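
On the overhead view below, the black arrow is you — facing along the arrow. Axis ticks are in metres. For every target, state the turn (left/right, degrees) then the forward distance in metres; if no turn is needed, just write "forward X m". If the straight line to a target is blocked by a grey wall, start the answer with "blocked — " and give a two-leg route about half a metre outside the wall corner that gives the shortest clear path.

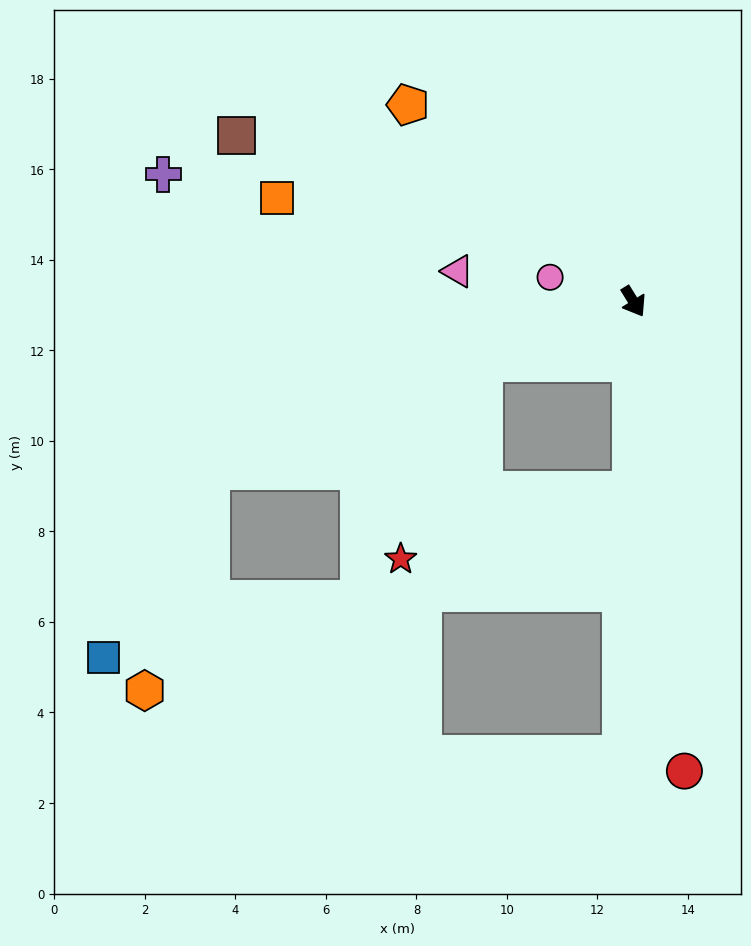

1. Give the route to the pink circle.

turn right 138°, forward 1.9 m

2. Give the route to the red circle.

turn right 25°, forward 10.4 m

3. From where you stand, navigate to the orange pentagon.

turn right 163°, forward 6.6 m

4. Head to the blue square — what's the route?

blocked — turn right 100°, forward 10.1 m, then turn left 39°, forward 4.8 m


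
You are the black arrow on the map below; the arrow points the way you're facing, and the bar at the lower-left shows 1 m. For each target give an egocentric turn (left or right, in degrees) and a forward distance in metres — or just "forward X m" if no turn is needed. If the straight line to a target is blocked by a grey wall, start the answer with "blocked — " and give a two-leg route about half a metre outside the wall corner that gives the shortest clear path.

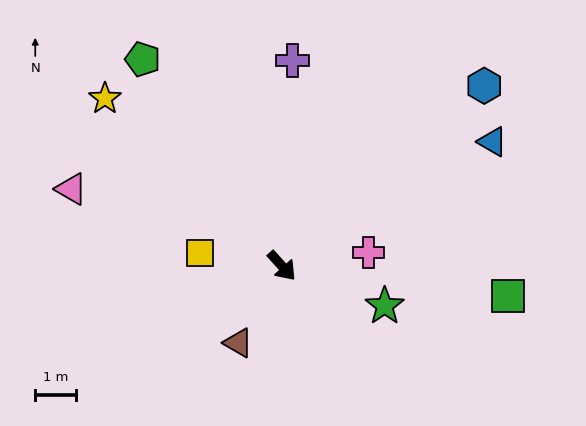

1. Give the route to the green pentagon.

turn left 172°, forward 6.0 m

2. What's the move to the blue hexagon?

turn left 90°, forward 6.6 m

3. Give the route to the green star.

turn left 27°, forward 2.7 m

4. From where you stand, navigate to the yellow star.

turn right 176°, forward 5.9 m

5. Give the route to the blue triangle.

turn left 78°, forward 5.9 m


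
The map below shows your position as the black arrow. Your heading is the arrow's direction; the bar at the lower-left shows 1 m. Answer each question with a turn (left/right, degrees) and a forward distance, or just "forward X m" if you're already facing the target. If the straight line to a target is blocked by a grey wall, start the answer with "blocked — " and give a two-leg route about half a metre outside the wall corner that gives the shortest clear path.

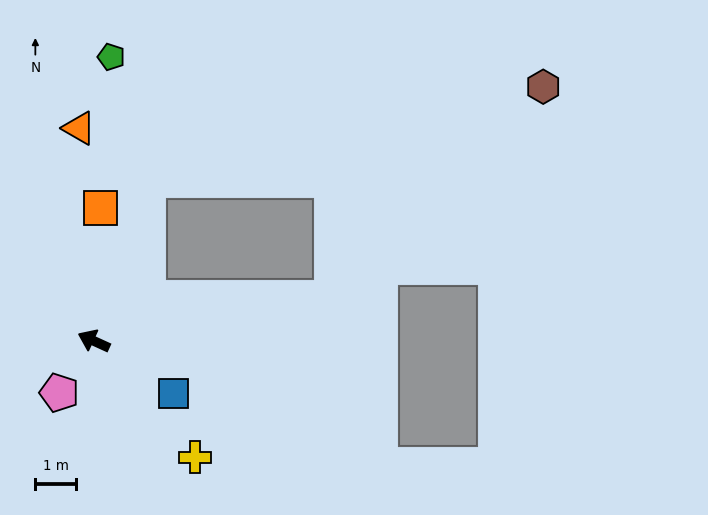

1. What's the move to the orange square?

turn right 68°, forward 3.3 m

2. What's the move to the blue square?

turn left 171°, forward 2.3 m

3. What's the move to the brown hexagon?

blocked — turn right 145°, forward 5.9 m, then turn left 34°, forward 7.3 m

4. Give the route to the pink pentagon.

turn left 81°, forward 1.5 m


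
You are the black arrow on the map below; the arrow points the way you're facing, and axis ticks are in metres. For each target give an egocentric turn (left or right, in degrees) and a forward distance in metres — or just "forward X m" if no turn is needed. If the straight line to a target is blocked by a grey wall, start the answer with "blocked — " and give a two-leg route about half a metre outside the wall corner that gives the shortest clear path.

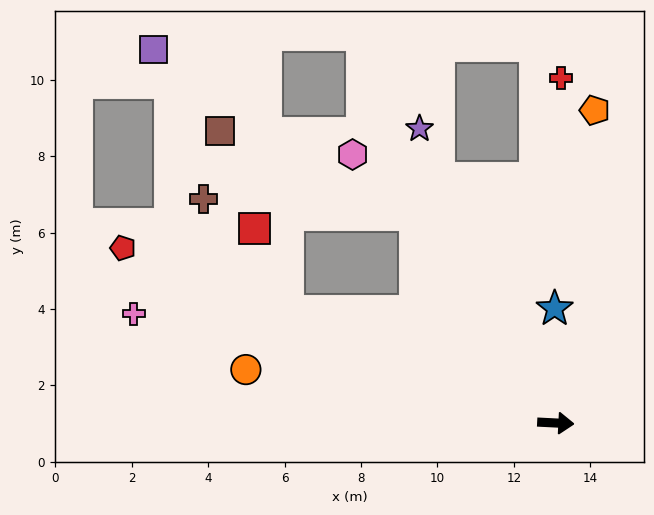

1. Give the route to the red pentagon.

turn left 161°, forward 12.2 m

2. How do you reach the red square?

blocked — turn left 160°, forward 7.6 m, then turn right 45°, forward 2.3 m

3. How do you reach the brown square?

blocked — turn left 127°, forward 6.6 m, then turn left 33°, forward 5.6 m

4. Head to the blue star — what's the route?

turn left 93°, forward 3.0 m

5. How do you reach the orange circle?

turn left 173°, forward 8.2 m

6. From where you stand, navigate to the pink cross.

turn left 168°, forward 11.4 m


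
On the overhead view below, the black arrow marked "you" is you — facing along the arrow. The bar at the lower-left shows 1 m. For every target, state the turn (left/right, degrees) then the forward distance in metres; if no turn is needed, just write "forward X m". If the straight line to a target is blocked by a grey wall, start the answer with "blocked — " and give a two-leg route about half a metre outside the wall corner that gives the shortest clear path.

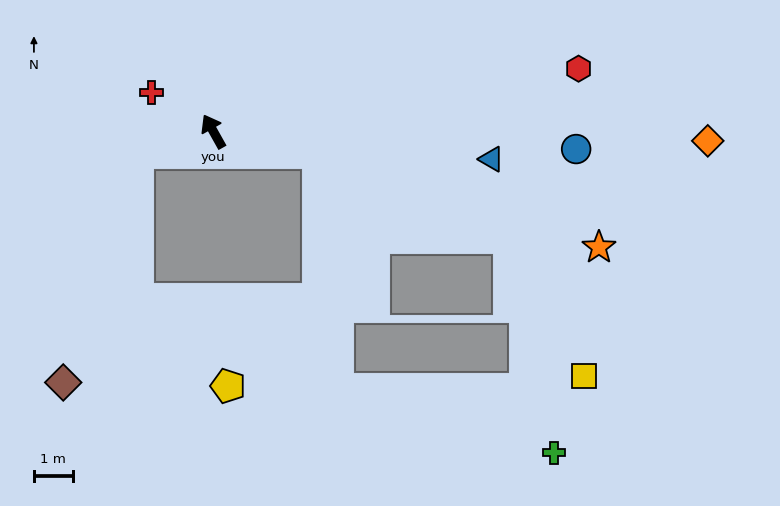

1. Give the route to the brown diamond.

blocked — turn left 77°, forward 2.0 m, then turn left 56°, forward 6.2 m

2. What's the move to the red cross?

turn left 29°, forward 1.9 m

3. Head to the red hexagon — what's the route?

turn right 110°, forward 9.6 m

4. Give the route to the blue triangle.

turn right 125°, forward 7.2 m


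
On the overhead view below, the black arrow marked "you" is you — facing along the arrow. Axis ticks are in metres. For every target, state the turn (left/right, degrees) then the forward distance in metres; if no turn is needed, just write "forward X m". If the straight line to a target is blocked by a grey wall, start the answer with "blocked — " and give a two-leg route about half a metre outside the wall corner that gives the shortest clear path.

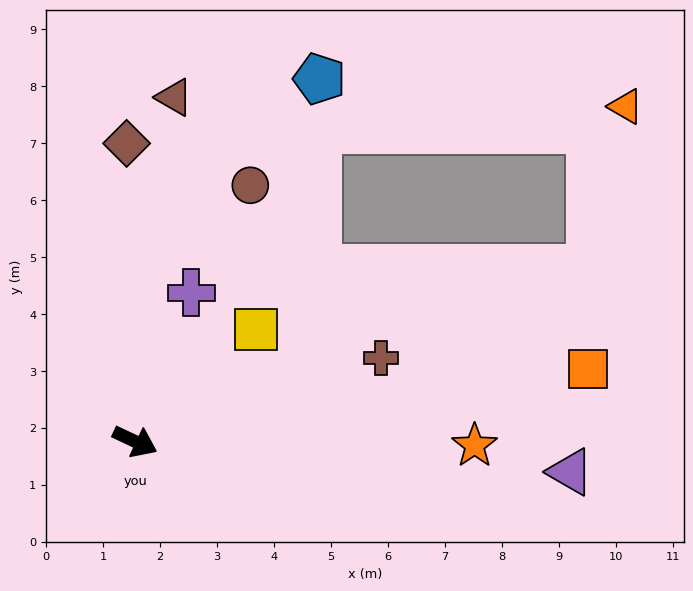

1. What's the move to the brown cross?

turn left 44°, forward 4.6 m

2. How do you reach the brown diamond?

turn left 117°, forward 5.2 m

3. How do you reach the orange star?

turn left 24°, forward 6.0 m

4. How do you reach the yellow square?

turn left 68°, forward 2.9 m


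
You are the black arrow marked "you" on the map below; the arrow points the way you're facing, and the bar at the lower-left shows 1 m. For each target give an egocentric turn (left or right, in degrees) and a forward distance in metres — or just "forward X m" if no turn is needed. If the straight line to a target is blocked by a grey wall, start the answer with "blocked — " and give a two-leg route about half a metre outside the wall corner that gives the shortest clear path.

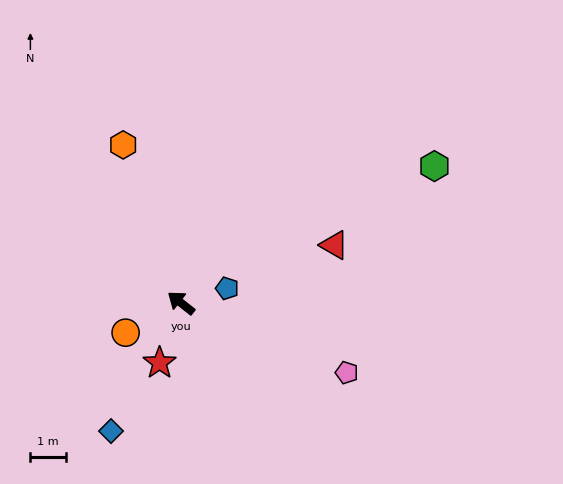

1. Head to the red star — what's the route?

turn left 109°, forward 1.8 m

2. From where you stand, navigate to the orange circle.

turn left 66°, forward 1.8 m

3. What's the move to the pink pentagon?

turn right 165°, forward 5.0 m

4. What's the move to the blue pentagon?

turn right 124°, forward 1.4 m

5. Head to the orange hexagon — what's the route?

turn right 32°, forward 4.7 m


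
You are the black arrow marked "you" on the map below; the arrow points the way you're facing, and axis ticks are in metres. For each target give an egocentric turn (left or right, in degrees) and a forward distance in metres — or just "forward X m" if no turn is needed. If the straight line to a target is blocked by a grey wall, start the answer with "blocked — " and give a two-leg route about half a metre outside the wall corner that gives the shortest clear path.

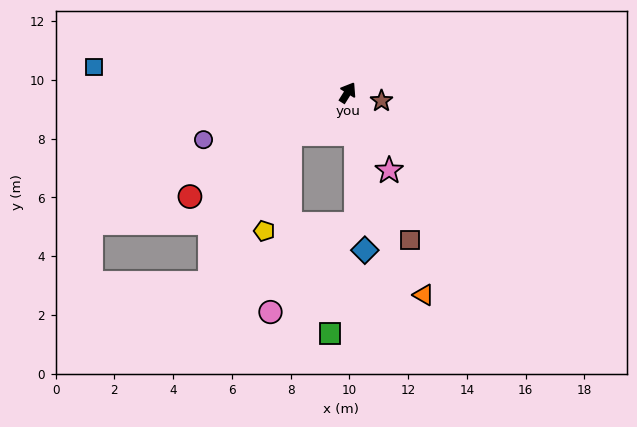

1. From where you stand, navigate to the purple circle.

turn left 140°, forward 5.2 m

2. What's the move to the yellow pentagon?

blocked — turn left 157°, forward 2.4 m, then turn left 41°, forward 3.4 m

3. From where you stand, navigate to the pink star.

turn right 120°, forward 3.0 m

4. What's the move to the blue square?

turn left 116°, forward 8.7 m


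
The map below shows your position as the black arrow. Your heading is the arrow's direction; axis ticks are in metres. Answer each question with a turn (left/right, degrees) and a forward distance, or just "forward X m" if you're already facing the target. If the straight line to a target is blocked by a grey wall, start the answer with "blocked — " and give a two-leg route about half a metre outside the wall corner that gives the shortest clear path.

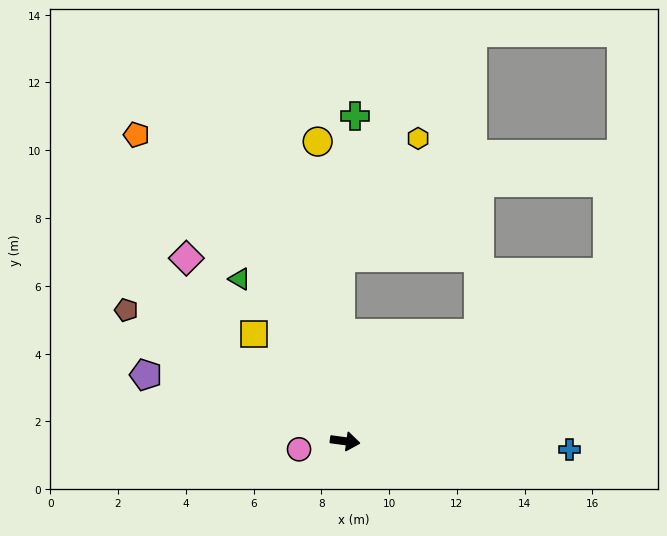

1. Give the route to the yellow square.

turn left 138°, forward 4.1 m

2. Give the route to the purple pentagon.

turn left 169°, forward 6.2 m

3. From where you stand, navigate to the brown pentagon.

turn left 157°, forward 7.5 m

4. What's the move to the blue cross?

turn left 6°, forward 6.6 m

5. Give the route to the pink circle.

turn right 162°, forward 1.4 m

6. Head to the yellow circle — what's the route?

turn left 103°, forward 8.9 m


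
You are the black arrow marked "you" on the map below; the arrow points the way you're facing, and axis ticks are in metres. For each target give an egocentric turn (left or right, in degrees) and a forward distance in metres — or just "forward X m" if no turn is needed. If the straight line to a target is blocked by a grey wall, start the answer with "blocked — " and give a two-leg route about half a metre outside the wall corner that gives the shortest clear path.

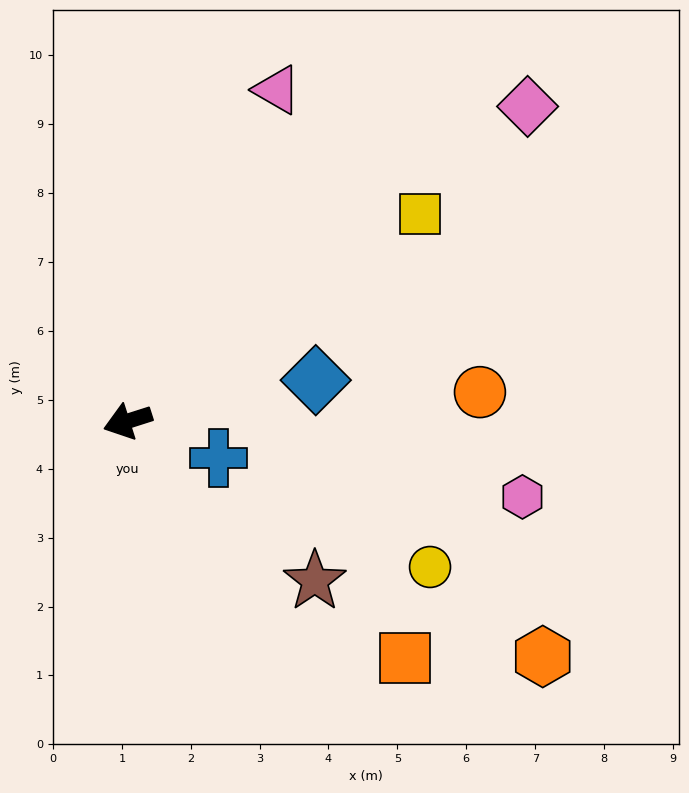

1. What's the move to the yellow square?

turn right 162°, forward 5.2 m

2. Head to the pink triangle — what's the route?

turn right 132°, forward 5.3 m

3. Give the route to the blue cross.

turn left 140°, forward 1.4 m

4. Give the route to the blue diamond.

turn left 175°, forward 2.8 m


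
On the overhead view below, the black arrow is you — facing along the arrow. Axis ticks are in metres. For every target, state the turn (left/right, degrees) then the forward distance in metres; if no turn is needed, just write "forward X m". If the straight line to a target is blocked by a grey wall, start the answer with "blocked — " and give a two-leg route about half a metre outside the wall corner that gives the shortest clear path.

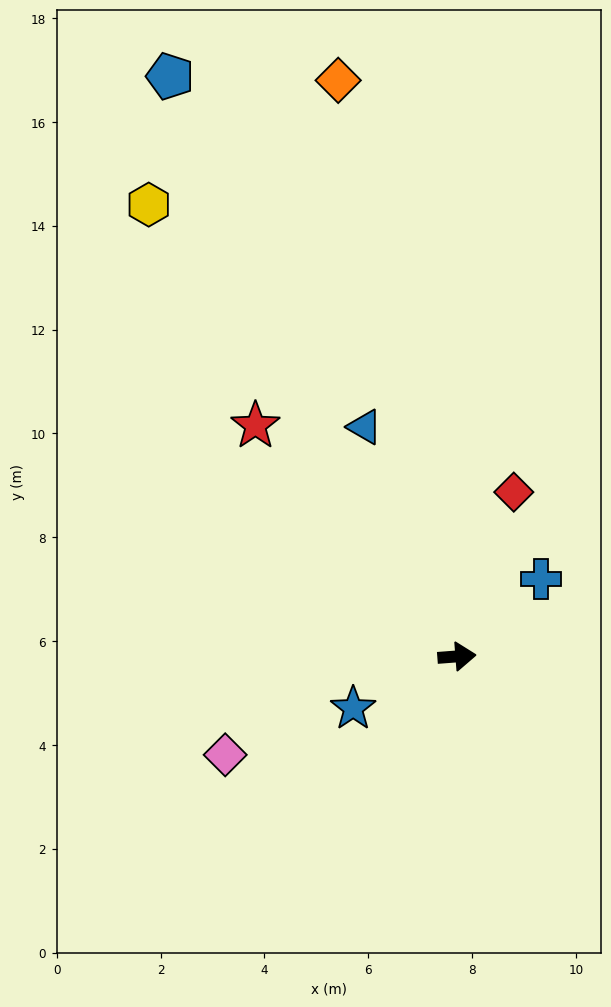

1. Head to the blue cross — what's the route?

turn left 38°, forward 2.2 m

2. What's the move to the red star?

turn left 127°, forward 5.9 m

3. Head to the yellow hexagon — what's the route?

turn left 120°, forward 10.5 m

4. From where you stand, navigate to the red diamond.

turn left 67°, forward 3.3 m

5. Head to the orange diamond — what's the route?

turn left 97°, forward 11.3 m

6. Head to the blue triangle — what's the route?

turn left 108°, forward 4.8 m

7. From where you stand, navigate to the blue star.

turn right 158°, forward 2.2 m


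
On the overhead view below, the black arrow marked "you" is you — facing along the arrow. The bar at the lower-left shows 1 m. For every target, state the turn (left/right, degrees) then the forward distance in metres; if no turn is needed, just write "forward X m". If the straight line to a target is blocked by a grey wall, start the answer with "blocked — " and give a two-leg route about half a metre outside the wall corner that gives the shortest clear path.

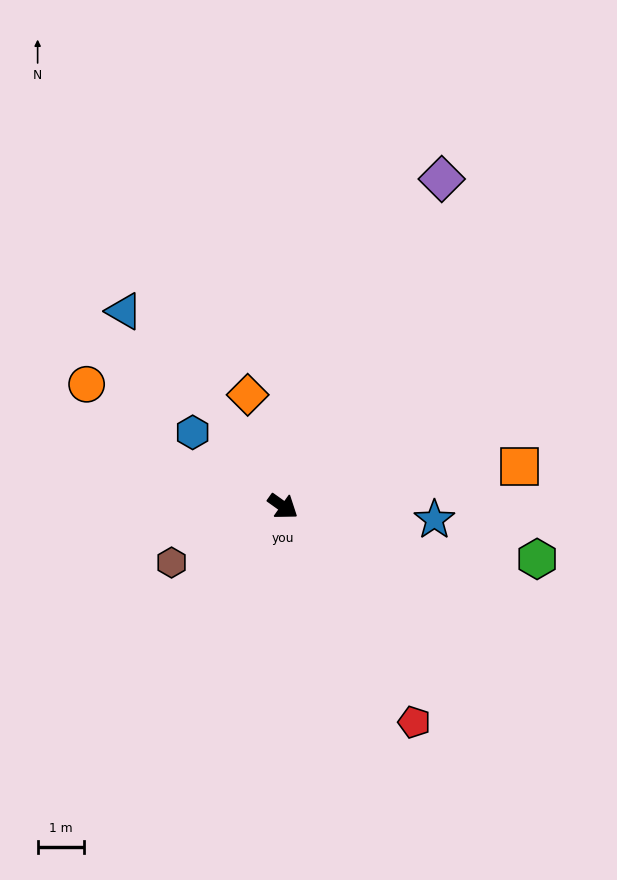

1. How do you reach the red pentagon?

turn right 23°, forward 5.4 m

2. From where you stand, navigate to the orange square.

turn left 45°, forward 5.2 m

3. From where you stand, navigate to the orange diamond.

turn left 143°, forward 2.5 m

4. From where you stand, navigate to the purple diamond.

turn left 100°, forward 7.9 m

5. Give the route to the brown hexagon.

turn right 118°, forward 2.7 m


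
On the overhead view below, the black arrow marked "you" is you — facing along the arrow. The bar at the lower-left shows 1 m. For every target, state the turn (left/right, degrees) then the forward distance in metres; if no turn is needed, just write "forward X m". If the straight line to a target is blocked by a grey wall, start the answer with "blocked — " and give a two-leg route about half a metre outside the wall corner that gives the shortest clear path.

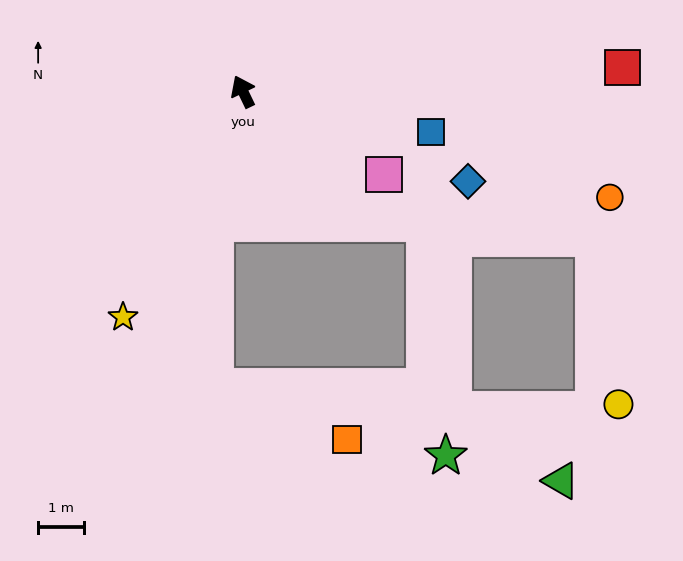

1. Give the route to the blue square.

turn right 128°, forward 4.2 m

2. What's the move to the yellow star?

turn left 126°, forward 5.6 m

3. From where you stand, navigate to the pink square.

turn right 146°, forward 3.6 m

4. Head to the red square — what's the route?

turn right 112°, forward 8.3 m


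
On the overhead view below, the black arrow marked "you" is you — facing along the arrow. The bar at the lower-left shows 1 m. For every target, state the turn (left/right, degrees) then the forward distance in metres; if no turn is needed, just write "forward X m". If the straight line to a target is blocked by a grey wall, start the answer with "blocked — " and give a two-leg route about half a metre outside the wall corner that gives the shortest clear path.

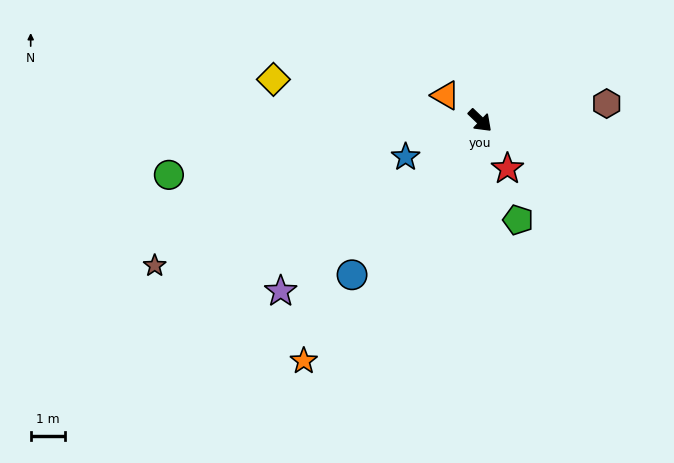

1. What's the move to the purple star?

turn right 96°, forward 7.5 m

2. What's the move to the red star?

turn right 17°, forward 1.6 m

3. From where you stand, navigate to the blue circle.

turn right 86°, forward 5.8 m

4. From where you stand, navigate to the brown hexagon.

turn left 51°, forward 3.7 m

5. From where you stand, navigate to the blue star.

turn right 110°, forward 2.4 m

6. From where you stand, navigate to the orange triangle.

turn right 172°, forward 1.2 m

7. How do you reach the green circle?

turn right 126°, forward 9.1 m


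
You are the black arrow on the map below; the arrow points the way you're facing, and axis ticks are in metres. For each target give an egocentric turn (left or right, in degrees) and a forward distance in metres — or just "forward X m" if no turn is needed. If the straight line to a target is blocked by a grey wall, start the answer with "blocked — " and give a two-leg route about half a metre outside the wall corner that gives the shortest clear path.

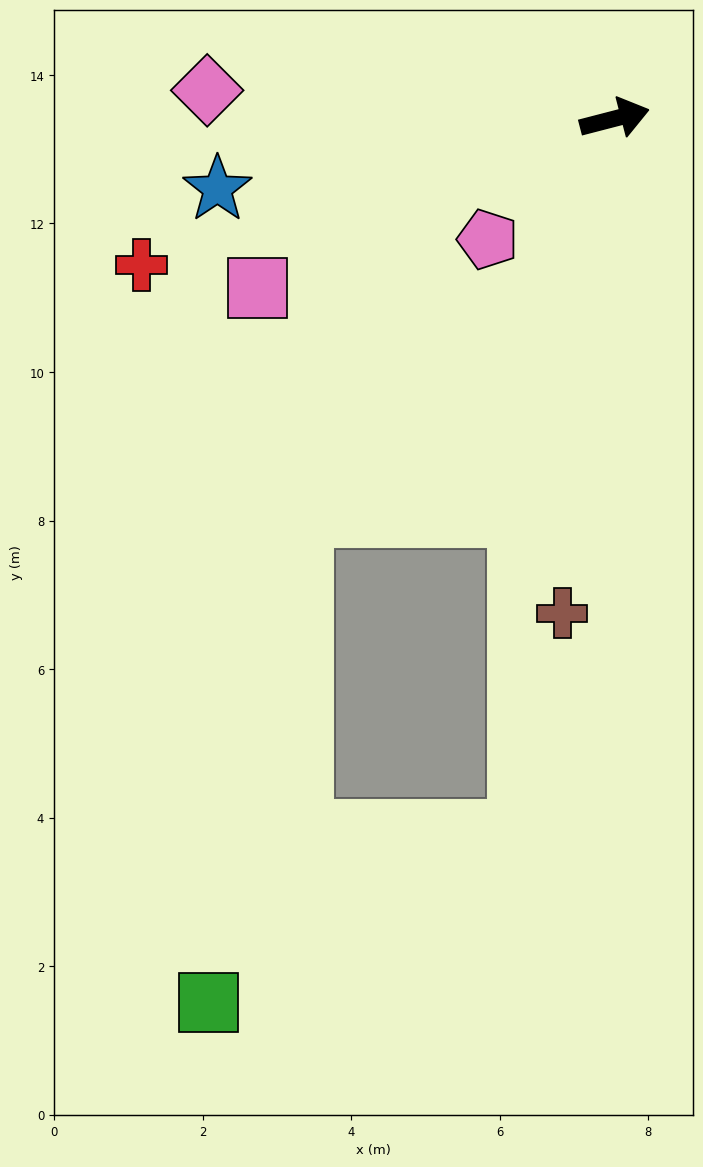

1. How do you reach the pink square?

turn right 169°, forward 5.3 m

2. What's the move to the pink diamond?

turn left 162°, forward 5.5 m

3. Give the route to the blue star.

turn left 176°, forward 5.4 m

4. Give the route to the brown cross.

turn right 111°, forward 6.7 m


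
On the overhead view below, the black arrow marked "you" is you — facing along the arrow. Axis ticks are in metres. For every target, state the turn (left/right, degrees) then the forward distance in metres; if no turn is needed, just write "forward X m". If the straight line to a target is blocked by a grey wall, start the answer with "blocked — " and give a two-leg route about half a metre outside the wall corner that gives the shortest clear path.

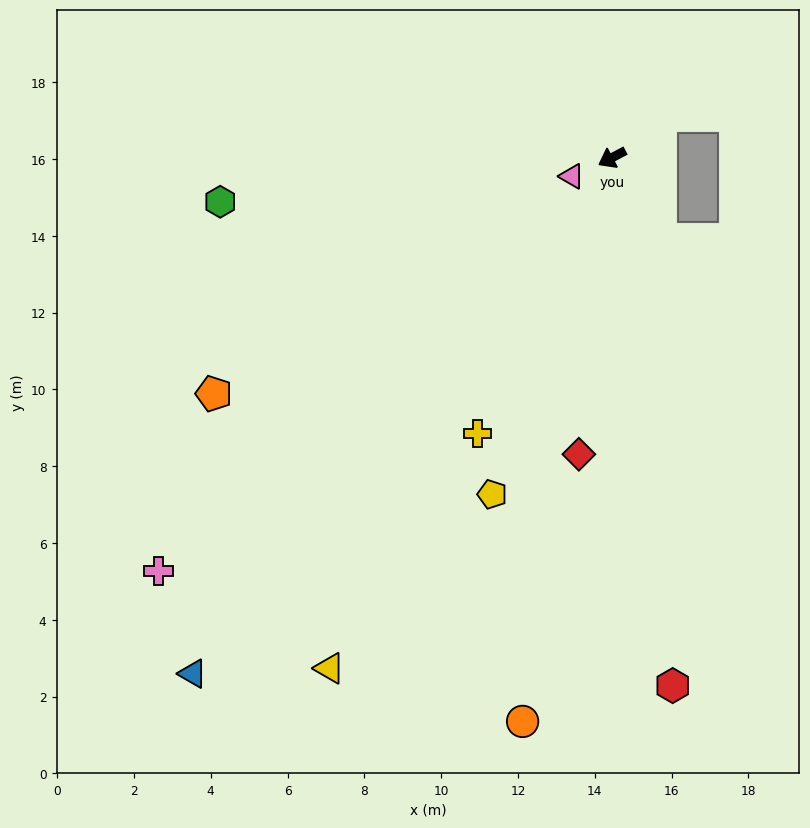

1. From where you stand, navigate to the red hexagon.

turn left 69°, forward 13.8 m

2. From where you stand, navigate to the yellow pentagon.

turn left 42°, forward 9.3 m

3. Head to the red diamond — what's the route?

turn left 56°, forward 7.8 m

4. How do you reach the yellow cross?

turn left 36°, forward 8.0 m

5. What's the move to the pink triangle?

turn right 3°, forward 1.2 m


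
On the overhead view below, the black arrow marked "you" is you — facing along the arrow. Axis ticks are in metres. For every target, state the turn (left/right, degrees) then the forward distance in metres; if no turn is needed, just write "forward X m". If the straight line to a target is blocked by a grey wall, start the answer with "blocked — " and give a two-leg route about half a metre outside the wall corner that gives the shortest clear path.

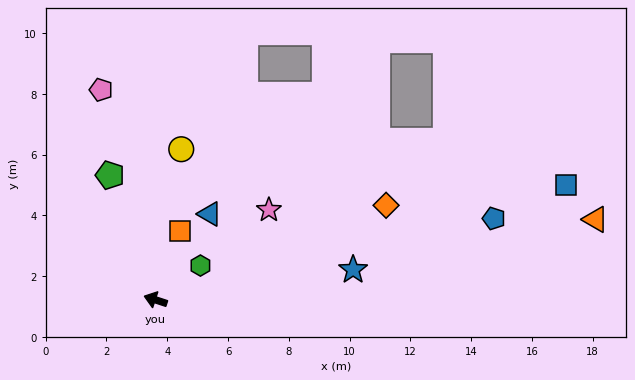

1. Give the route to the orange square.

turn right 91°, forward 2.4 m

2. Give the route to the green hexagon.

turn right 124°, forward 1.9 m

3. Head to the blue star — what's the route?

turn right 153°, forward 6.6 m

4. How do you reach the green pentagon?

turn right 52°, forward 4.4 m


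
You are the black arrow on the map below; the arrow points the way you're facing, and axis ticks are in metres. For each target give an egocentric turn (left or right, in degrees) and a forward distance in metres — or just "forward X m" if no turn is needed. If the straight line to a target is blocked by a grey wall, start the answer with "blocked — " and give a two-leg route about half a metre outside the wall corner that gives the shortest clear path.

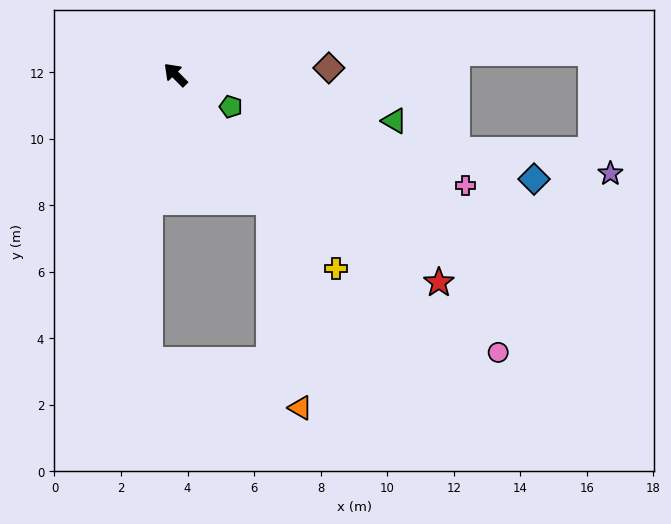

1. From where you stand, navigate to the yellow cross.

turn left 175°, forward 7.6 m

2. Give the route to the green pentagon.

turn right 165°, forward 1.9 m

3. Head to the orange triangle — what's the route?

blocked — turn left 172°, forward 4.7 m, then turn right 28°, forward 6.3 m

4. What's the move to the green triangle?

turn right 147°, forward 6.7 m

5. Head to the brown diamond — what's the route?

turn right 132°, forward 4.6 m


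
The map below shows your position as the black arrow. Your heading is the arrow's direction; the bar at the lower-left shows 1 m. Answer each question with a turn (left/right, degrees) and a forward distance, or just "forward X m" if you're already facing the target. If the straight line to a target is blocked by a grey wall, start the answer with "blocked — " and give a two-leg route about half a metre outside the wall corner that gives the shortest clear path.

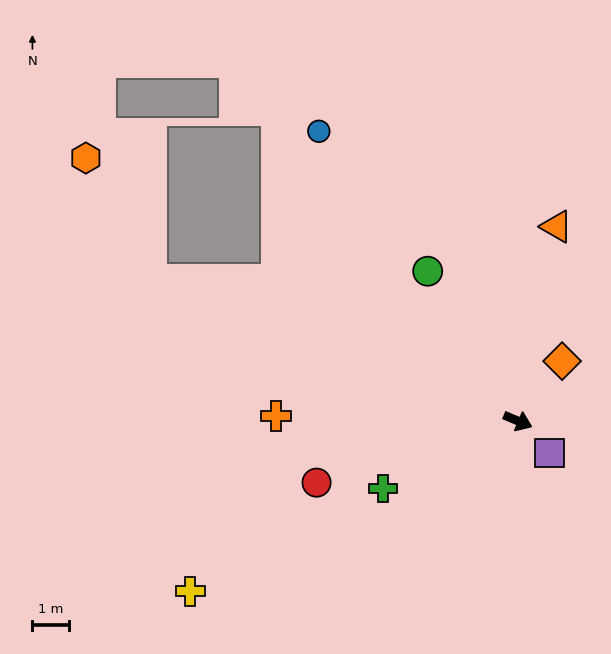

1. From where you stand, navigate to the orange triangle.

turn left 102°, forward 5.4 m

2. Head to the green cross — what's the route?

turn right 131°, forward 4.1 m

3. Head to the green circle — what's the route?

turn left 144°, forward 4.8 m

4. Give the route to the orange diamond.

turn left 76°, forward 2.0 m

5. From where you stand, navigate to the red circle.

turn right 140°, forward 5.8 m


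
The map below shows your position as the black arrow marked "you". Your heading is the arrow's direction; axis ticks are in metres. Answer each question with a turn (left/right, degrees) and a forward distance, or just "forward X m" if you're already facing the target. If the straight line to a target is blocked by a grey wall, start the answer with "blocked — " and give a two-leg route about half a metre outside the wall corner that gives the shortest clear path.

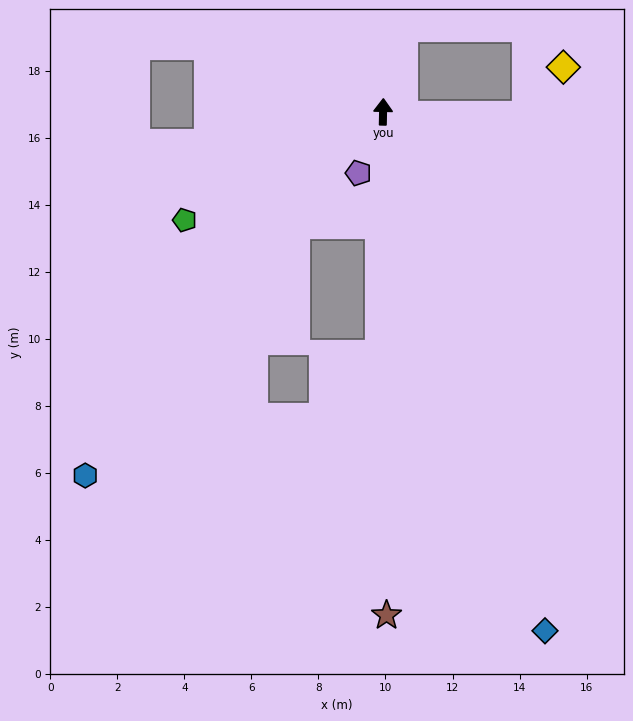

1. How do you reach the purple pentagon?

turn left 159°, forward 2.0 m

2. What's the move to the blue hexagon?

turn left 142°, forward 14.0 m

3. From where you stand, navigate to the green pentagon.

turn left 120°, forward 6.7 m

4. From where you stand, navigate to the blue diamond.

turn right 161°, forward 16.2 m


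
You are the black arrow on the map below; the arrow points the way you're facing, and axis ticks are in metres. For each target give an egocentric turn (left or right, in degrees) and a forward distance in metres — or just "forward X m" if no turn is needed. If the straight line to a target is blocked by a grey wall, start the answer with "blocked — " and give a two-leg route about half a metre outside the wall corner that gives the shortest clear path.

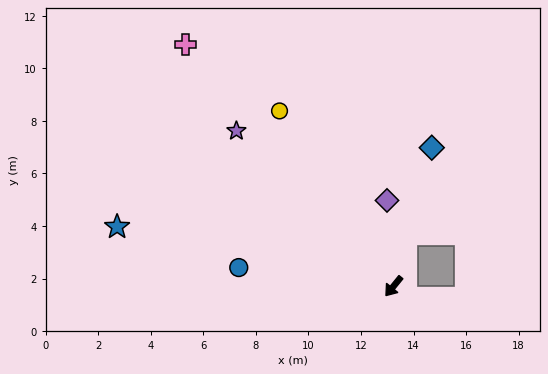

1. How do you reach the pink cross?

turn right 100°, forward 12.1 m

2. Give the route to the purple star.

turn right 96°, forward 8.4 m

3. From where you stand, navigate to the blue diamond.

turn right 156°, forward 5.5 m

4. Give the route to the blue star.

turn right 63°, forward 10.8 m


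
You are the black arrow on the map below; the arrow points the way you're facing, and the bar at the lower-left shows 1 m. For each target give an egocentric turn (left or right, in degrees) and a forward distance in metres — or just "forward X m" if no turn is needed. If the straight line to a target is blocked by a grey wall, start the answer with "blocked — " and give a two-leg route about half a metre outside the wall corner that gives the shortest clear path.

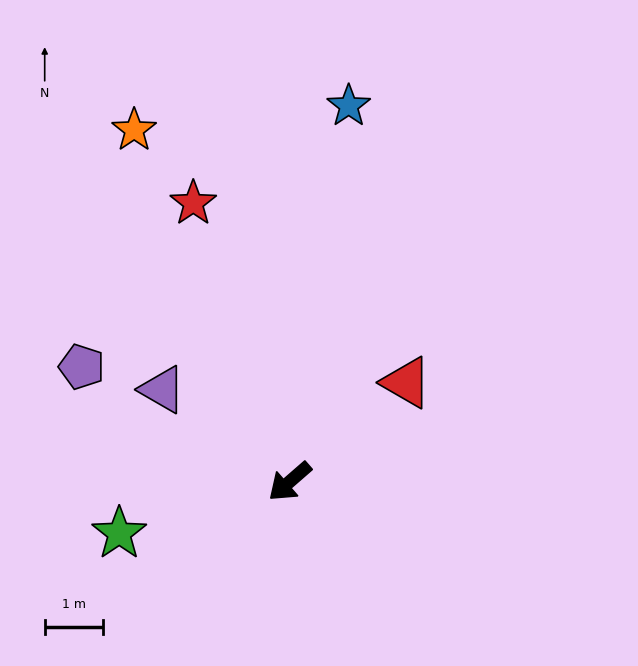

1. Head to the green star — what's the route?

turn right 24°, forward 3.1 m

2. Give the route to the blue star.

turn right 140°, forward 6.6 m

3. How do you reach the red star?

turn right 112°, forward 5.1 m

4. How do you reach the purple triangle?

turn right 77°, forward 2.7 m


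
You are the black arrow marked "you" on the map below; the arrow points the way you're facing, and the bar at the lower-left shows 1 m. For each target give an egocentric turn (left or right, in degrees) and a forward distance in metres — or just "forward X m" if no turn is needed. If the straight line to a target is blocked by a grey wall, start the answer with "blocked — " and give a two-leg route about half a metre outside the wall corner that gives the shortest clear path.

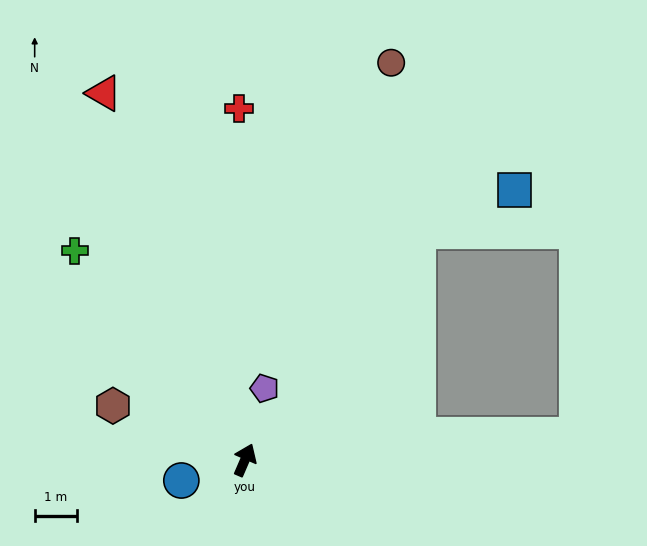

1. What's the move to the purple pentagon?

turn left 8°, forward 1.8 m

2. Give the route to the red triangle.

turn left 44°, forward 9.4 m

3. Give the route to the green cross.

turn left 62°, forward 6.4 m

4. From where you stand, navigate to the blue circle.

turn left 131°, forward 1.6 m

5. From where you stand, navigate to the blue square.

blocked — turn right 14°, forward 6.9 m, then turn right 30°, forward 2.5 m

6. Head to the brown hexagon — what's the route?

turn left 91°, forward 3.4 m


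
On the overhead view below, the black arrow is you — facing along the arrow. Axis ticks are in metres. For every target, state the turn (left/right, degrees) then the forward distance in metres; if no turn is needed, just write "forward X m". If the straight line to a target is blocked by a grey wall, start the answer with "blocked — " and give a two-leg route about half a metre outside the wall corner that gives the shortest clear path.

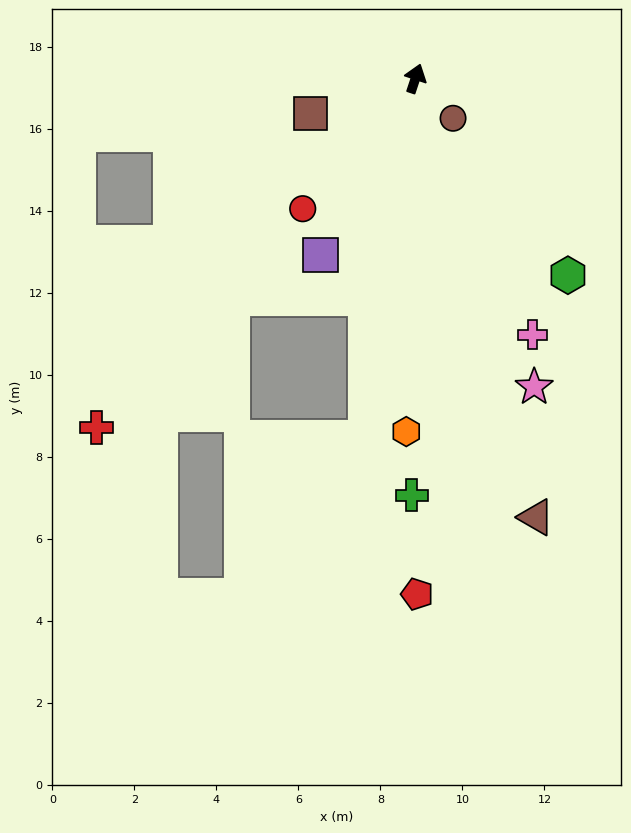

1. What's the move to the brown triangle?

turn right 146°, forward 11.1 m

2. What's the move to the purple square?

turn left 170°, forward 4.9 m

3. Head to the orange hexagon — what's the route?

turn right 163°, forward 8.6 m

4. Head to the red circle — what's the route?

turn left 157°, forward 4.2 m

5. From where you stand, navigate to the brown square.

turn left 127°, forward 2.7 m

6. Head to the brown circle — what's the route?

turn right 118°, forward 1.3 m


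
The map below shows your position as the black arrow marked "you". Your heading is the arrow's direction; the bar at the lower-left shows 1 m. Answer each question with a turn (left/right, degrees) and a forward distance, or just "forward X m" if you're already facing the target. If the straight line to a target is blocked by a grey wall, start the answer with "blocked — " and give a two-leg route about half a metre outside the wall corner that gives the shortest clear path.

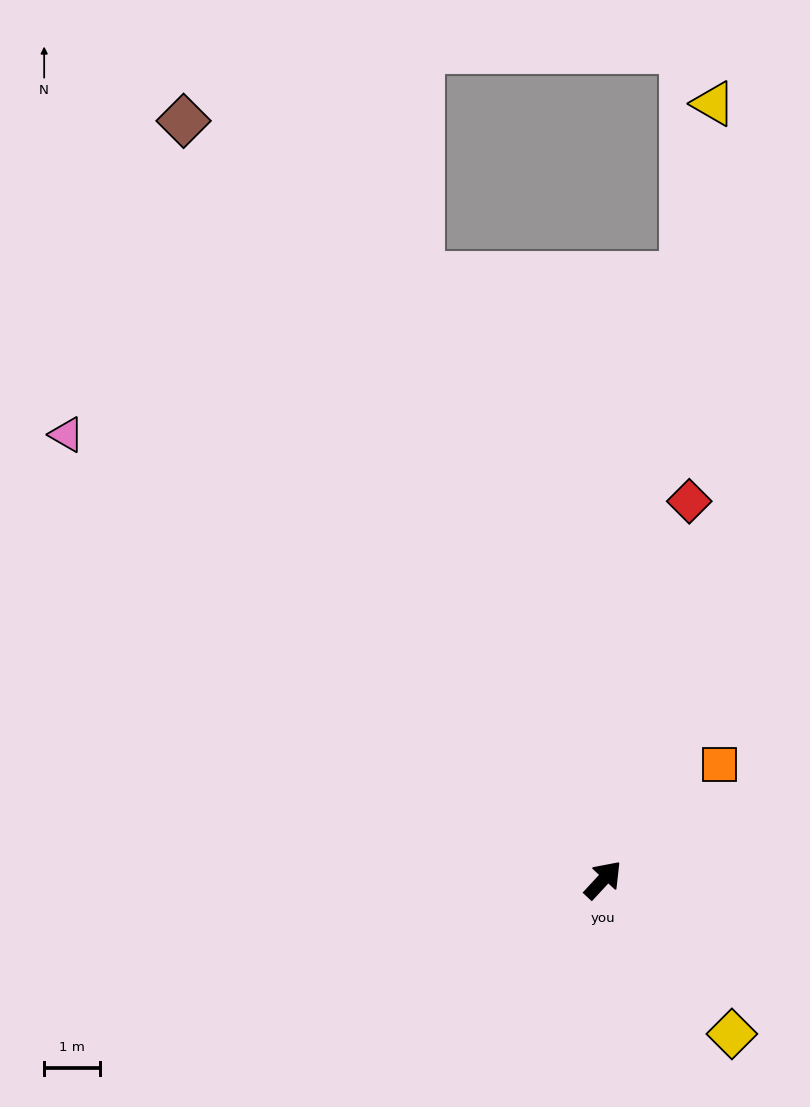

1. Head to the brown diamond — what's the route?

turn left 72°, forward 15.6 m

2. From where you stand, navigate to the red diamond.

turn left 30°, forward 7.0 m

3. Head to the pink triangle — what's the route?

turn left 93°, forward 12.5 m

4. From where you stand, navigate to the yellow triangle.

turn left 35°, forward 14.1 m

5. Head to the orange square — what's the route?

turn right 2°, forward 2.9 m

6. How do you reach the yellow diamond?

turn right 97°, forward 3.6 m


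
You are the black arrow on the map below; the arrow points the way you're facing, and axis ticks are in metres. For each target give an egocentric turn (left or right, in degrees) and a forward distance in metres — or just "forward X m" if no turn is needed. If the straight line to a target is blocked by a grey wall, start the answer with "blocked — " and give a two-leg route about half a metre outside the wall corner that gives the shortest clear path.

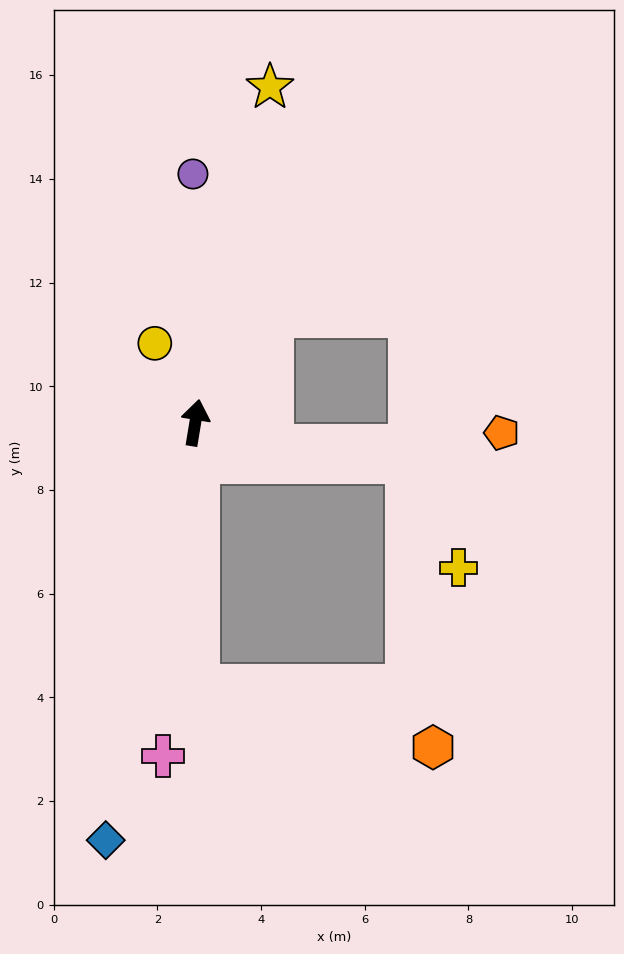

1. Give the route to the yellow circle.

turn left 36°, forward 1.7 m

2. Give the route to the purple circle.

turn left 10°, forward 4.8 m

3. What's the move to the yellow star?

turn right 3°, forward 6.6 m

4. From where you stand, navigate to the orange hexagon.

blocked — turn right 170°, forward 5.1 m, then turn left 75°, forward 4.7 m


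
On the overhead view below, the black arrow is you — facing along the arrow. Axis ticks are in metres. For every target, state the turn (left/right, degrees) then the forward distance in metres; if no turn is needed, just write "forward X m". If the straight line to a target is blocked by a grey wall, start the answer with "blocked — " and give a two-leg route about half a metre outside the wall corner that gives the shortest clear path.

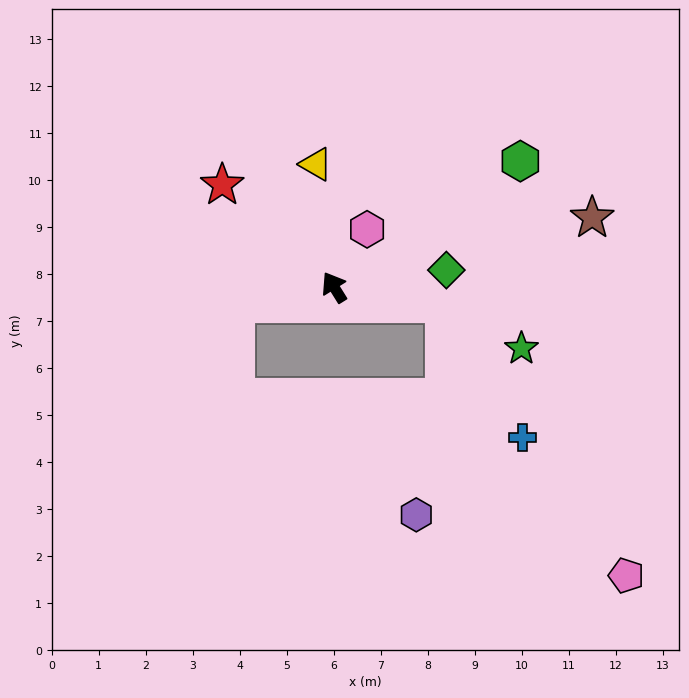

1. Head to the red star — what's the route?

turn left 16°, forward 3.2 m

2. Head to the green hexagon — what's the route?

turn right 88°, forward 4.8 m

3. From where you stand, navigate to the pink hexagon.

turn right 62°, forward 1.4 m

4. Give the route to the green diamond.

turn right 113°, forward 2.4 m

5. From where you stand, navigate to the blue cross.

blocked — turn right 130°, forward 2.4 m, then turn right 52°, forward 3.3 m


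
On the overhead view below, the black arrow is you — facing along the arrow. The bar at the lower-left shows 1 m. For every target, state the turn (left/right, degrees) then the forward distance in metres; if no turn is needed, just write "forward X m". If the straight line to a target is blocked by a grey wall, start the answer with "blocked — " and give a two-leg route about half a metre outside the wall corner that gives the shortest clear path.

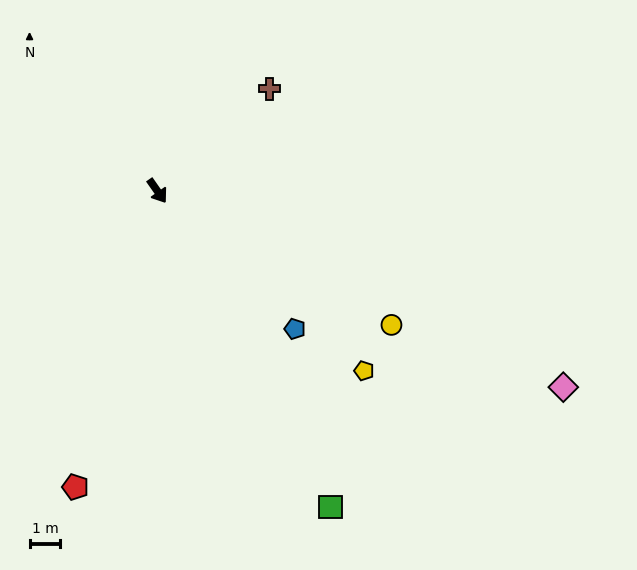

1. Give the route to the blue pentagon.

turn left 10°, forward 6.3 m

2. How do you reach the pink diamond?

turn left 29°, forward 14.6 m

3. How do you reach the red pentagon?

turn right 50°, forward 10.0 m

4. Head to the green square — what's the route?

turn right 6°, forward 11.7 m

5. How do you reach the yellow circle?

turn left 25°, forward 8.7 m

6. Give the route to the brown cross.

turn left 97°, forward 4.9 m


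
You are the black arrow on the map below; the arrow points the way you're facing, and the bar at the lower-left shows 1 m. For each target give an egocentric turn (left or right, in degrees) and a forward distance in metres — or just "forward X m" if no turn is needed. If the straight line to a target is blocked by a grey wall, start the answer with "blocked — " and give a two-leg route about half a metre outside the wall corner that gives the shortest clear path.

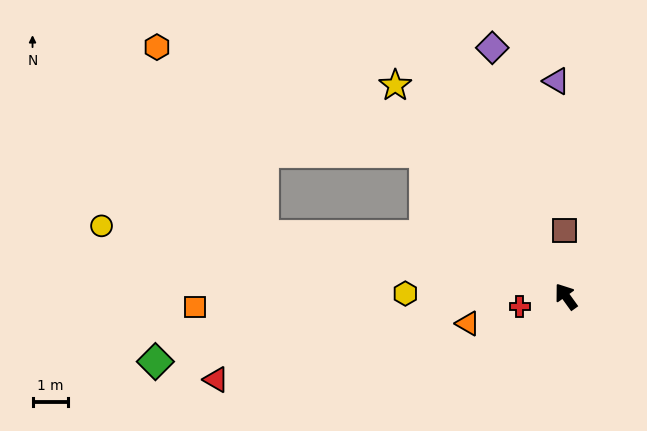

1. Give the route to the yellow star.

turn left 3°, forward 7.6 m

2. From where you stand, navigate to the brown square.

turn right 35°, forward 1.8 m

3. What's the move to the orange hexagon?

blocked — turn left 9°, forward 5.6 m, then turn left 24°, forward 8.0 m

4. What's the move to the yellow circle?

turn left 46°, forward 13.1 m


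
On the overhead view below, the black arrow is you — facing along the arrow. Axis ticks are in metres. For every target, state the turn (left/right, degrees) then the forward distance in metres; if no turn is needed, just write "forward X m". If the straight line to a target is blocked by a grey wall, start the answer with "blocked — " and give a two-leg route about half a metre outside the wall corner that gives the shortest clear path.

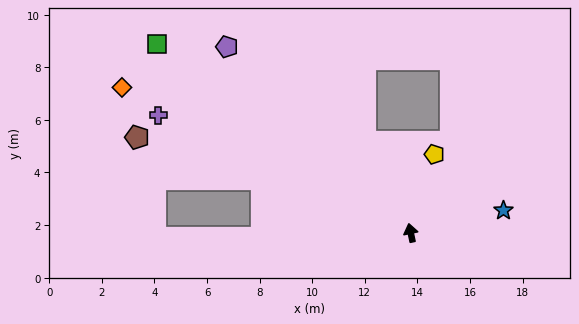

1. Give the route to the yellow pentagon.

turn right 29°, forward 3.1 m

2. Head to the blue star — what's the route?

turn right 88°, forward 3.6 m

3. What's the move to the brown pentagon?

turn left 59°, forward 11.0 m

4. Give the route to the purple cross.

turn left 53°, forward 10.6 m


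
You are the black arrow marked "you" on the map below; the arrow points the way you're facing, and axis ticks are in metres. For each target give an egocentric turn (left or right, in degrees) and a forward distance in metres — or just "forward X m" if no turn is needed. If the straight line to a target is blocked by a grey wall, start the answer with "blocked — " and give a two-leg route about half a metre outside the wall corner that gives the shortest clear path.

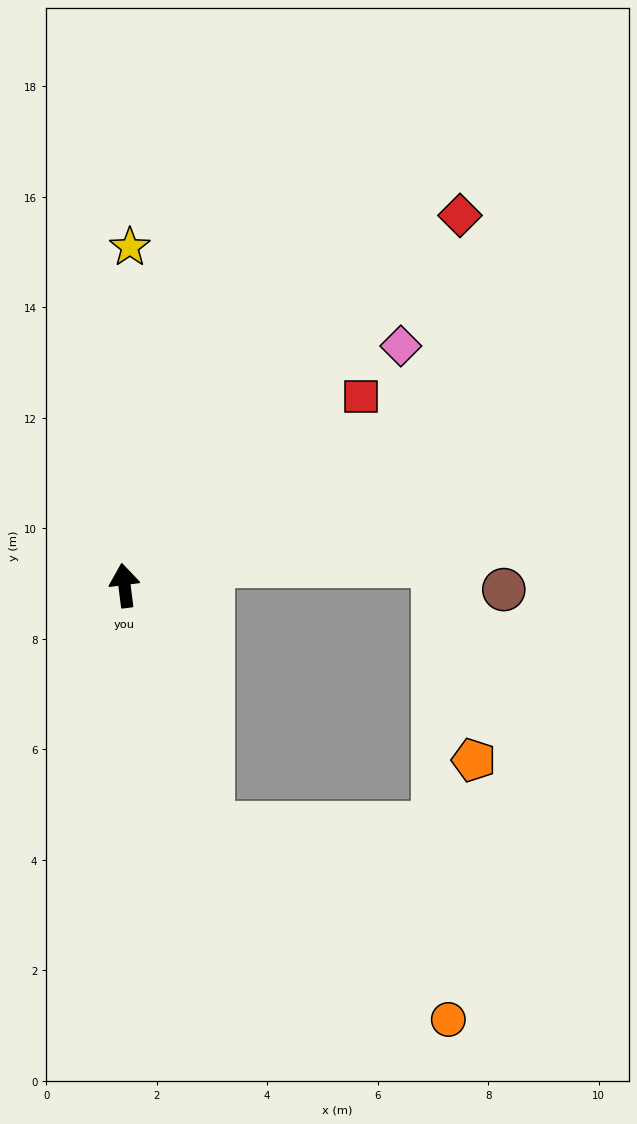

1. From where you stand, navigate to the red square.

turn right 59°, forward 5.5 m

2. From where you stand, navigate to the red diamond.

turn right 49°, forward 9.0 m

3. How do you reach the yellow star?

turn right 8°, forward 6.1 m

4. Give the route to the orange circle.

blocked — turn right 167°, forward 4.6 m, then turn left 30°, forward 5.6 m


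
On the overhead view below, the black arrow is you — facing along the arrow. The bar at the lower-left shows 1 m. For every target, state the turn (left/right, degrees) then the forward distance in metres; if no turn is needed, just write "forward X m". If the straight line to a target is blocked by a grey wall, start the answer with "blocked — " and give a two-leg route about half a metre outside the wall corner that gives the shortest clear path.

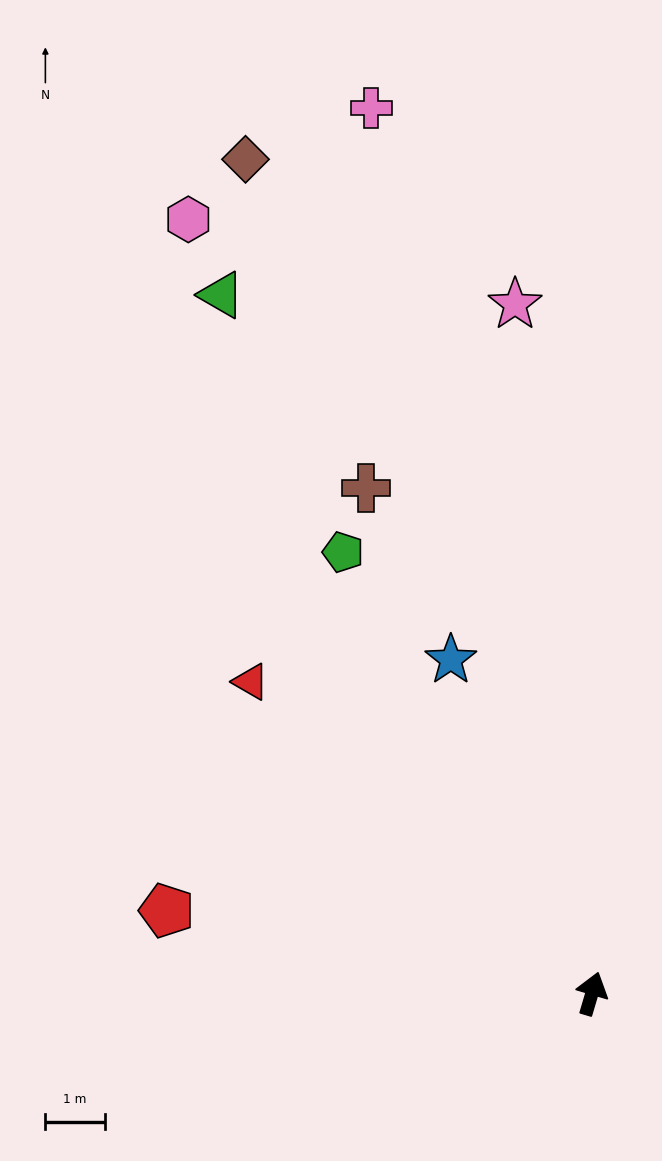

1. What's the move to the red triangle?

turn left 64°, forward 7.8 m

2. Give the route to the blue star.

turn left 39°, forward 6.1 m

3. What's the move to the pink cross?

turn left 30°, forward 15.4 m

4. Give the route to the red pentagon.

turn left 95°, forward 7.3 m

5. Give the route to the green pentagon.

turn left 46°, forward 8.5 m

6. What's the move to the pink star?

turn left 23°, forward 11.7 m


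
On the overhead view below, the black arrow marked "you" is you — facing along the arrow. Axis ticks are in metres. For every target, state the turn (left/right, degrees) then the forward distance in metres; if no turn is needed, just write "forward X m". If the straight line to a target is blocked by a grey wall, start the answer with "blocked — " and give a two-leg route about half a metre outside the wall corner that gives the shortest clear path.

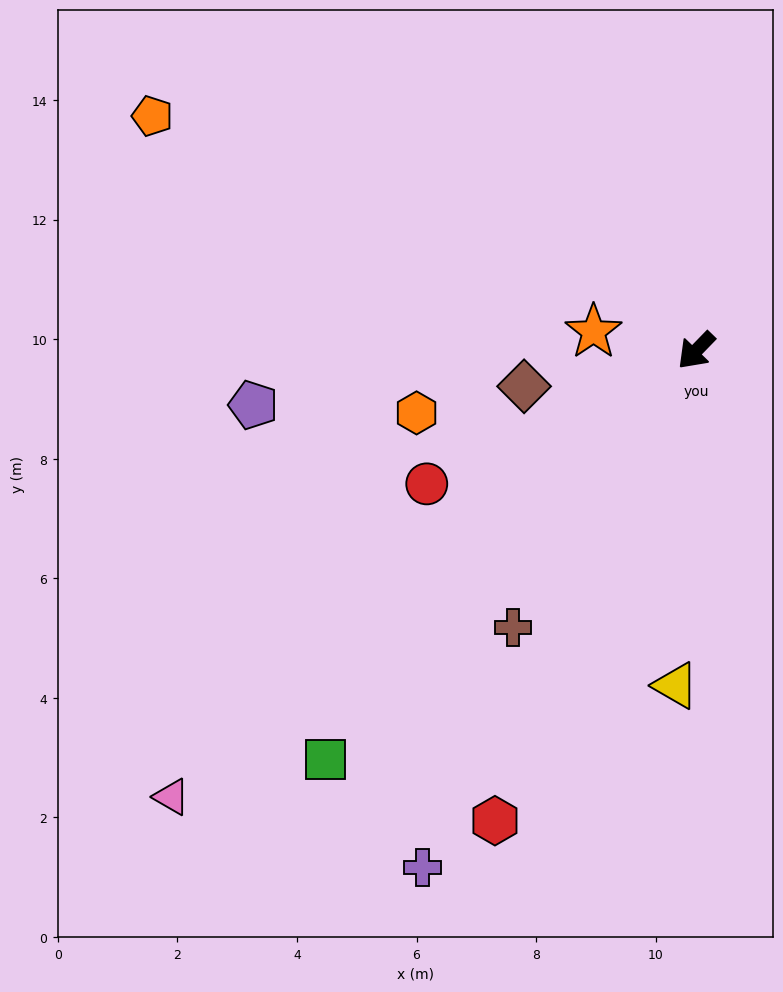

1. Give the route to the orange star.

turn right 56°, forward 1.7 m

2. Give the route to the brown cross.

turn left 11°, forward 5.6 m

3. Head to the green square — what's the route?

forward 9.2 m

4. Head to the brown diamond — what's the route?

turn right 34°, forward 2.9 m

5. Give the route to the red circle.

turn right 20°, forward 5.0 m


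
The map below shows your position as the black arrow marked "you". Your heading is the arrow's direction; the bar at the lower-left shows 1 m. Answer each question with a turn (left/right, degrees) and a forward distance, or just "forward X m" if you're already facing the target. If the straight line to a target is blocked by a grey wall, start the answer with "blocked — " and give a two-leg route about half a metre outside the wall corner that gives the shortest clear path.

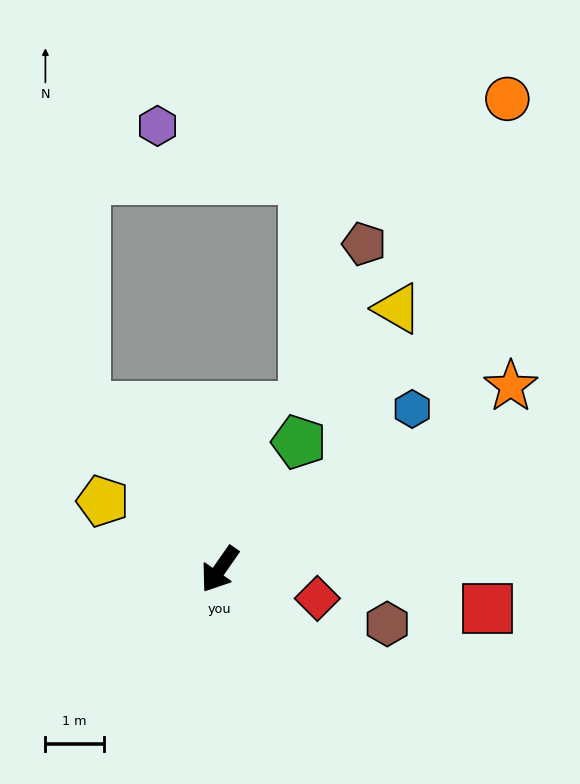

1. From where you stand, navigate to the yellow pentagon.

turn right 85°, forward 2.3 m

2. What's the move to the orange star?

turn left 157°, forward 5.9 m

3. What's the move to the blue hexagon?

turn left 165°, forward 4.3 m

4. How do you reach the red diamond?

turn left 108°, forward 1.7 m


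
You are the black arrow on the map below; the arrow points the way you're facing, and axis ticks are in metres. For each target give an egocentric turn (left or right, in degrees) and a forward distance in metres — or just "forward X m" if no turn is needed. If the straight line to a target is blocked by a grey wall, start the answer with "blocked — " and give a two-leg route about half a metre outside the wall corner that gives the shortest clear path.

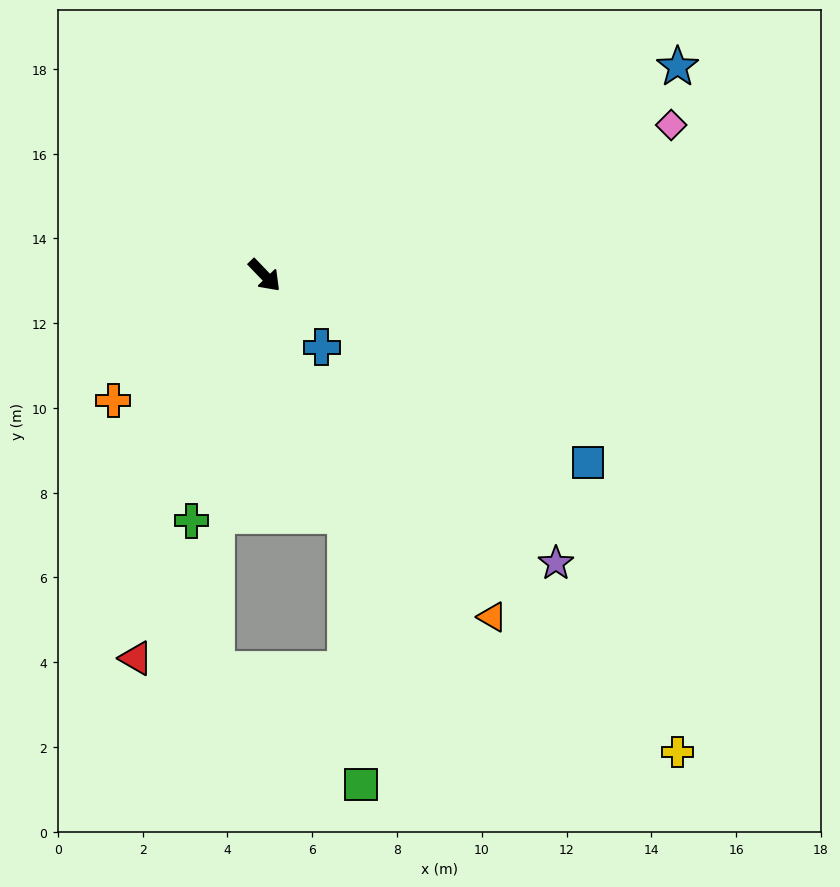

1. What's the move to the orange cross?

turn right 94°, forward 4.6 m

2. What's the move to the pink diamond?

turn left 66°, forward 10.2 m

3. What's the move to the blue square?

turn left 16°, forward 8.8 m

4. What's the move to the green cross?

turn right 60°, forward 6.0 m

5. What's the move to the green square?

blocked — turn right 25°, forward 6.0 m, then turn right 15°, forward 6.4 m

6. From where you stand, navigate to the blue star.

turn left 73°, forward 10.9 m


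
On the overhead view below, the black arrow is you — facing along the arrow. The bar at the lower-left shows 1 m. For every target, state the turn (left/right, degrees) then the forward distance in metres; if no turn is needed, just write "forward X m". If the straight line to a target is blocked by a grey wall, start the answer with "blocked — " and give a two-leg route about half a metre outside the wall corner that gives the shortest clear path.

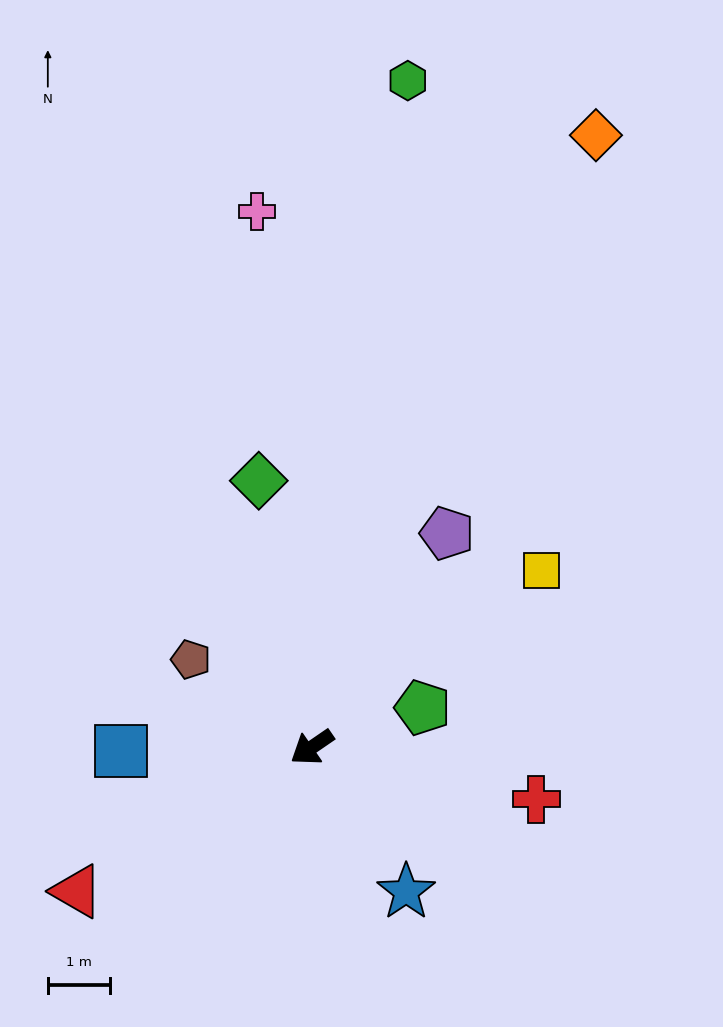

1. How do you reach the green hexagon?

turn right 133°, forward 10.9 m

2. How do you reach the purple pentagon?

turn right 157°, forward 4.1 m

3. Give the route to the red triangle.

turn right 3°, forward 4.5 m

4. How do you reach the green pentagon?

turn left 165°, forward 1.9 m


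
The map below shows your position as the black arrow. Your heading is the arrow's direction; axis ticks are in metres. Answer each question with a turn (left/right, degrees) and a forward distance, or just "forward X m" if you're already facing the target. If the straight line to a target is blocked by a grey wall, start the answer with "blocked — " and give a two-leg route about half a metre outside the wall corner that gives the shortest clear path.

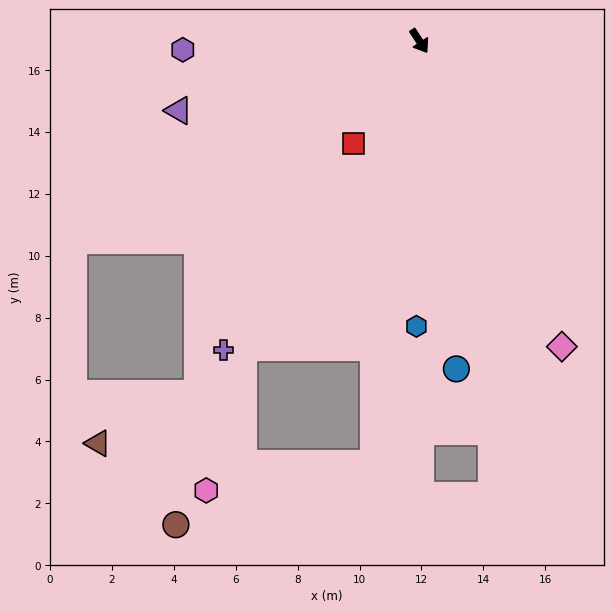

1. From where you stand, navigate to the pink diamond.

turn right 8°, forward 10.9 m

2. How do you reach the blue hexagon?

turn right 34°, forward 9.2 m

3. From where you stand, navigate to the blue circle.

turn right 27°, forward 10.7 m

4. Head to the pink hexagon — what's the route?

blocked — turn right 39°, forward 13.7 m, then turn right 75°, forward 5.5 m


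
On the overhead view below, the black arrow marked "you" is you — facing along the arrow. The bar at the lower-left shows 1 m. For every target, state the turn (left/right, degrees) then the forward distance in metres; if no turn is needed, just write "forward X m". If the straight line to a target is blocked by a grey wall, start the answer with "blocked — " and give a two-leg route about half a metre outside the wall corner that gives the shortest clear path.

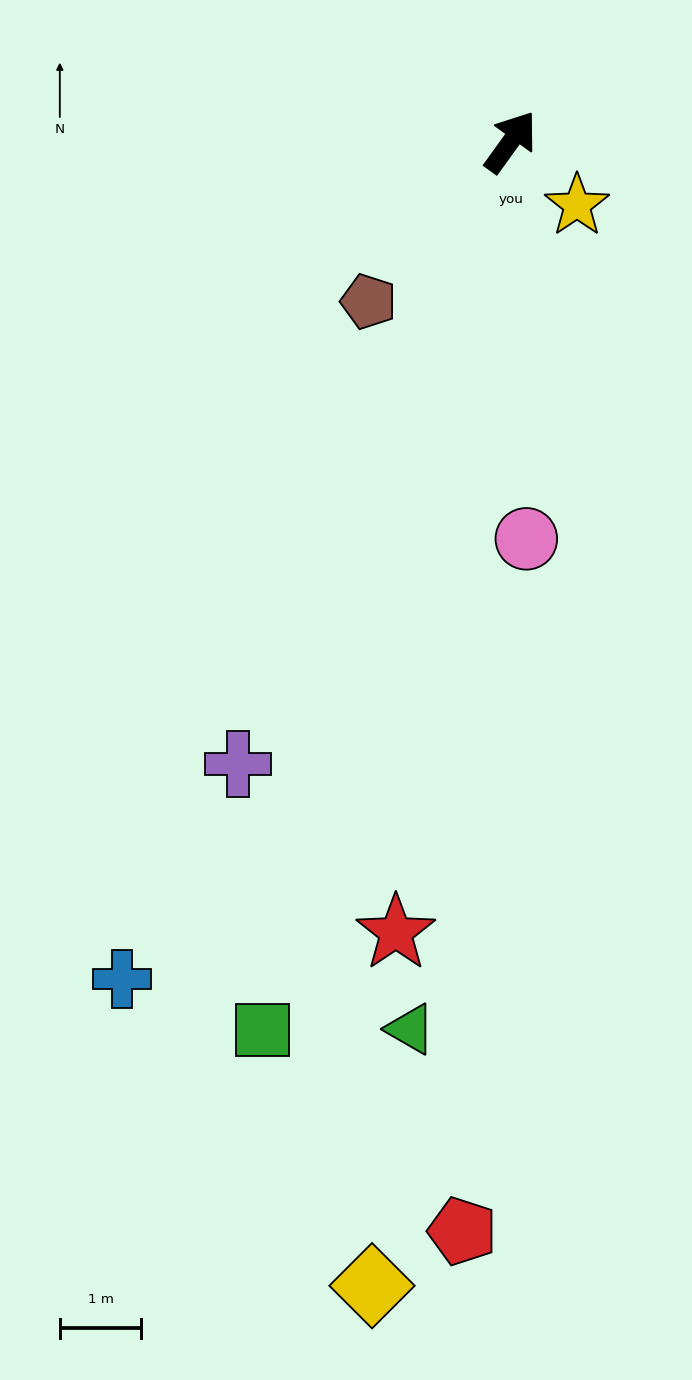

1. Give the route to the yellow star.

turn right 98°, forward 1.1 m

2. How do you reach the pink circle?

turn right 142°, forward 4.9 m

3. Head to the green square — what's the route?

turn right 160°, forward 11.3 m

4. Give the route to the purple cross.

turn right 168°, forward 8.3 m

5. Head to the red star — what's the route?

turn right 152°, forward 9.8 m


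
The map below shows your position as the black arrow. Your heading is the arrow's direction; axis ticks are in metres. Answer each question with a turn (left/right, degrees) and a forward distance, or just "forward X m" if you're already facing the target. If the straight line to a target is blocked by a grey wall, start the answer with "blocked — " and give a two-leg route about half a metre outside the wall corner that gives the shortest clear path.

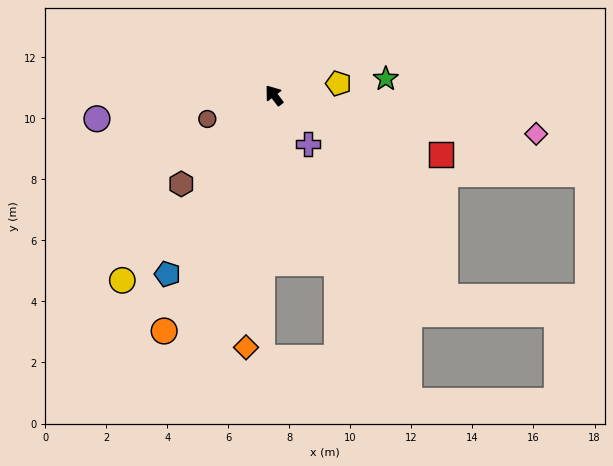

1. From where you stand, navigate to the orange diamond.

turn left 136°, forward 8.3 m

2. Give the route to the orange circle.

turn left 118°, forward 8.5 m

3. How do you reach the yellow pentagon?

turn right 117°, forward 2.1 m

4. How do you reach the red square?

turn right 147°, forward 5.8 m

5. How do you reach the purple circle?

turn left 60°, forward 5.9 m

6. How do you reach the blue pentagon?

turn left 112°, forward 6.8 m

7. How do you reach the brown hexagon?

turn left 96°, forward 4.2 m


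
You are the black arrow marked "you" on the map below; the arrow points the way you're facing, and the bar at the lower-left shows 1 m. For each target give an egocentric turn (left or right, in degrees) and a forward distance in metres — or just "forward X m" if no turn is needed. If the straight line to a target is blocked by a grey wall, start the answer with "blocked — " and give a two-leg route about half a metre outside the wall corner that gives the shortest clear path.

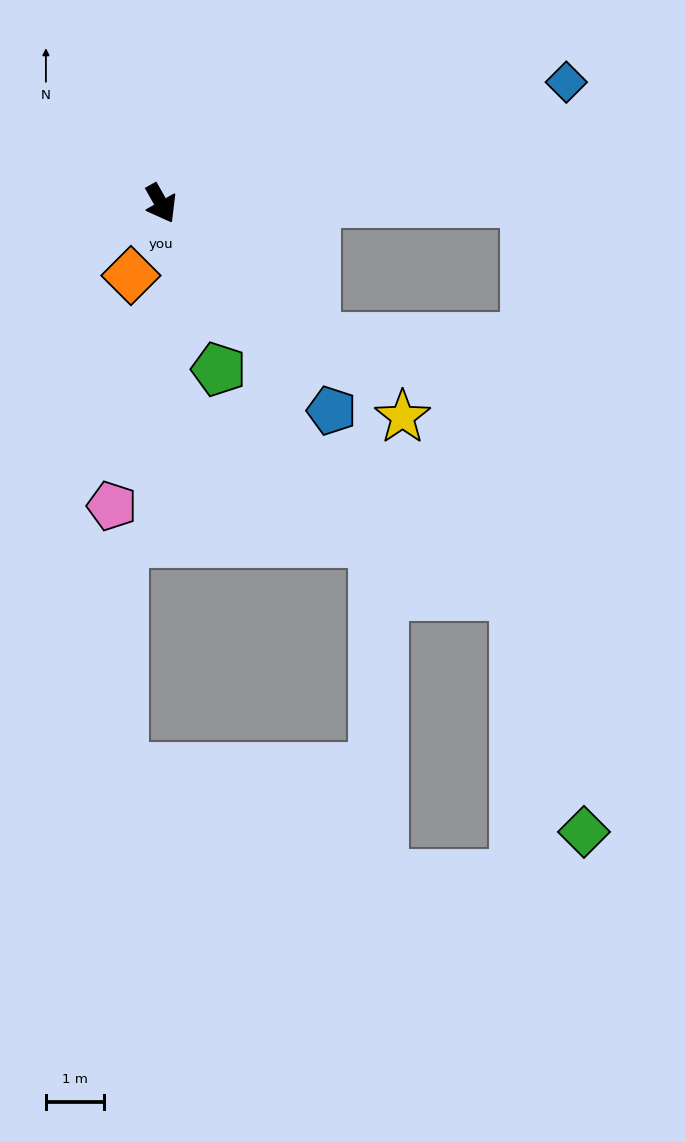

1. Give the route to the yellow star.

turn left 19°, forward 5.5 m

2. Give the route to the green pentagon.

turn right 10°, forward 3.0 m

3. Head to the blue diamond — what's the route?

turn left 77°, forward 7.2 m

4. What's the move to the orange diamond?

turn right 52°, forward 1.3 m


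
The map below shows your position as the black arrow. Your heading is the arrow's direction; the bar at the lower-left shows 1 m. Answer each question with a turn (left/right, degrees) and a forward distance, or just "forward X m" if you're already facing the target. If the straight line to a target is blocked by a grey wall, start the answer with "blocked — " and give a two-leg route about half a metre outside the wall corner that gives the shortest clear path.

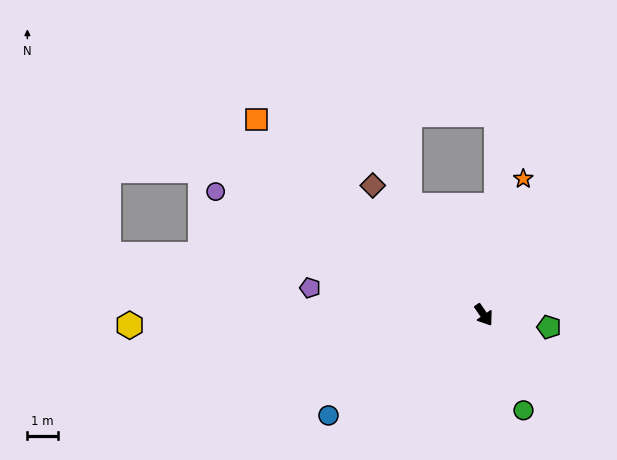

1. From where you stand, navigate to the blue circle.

turn right 92°, forward 6.1 m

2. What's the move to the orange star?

turn left 129°, forward 4.7 m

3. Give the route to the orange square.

turn right 165°, forward 9.9 m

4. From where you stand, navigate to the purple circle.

turn right 149°, forward 9.8 m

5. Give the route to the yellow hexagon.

turn right 123°, forward 11.7 m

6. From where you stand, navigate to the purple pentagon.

turn right 133°, forward 5.8 m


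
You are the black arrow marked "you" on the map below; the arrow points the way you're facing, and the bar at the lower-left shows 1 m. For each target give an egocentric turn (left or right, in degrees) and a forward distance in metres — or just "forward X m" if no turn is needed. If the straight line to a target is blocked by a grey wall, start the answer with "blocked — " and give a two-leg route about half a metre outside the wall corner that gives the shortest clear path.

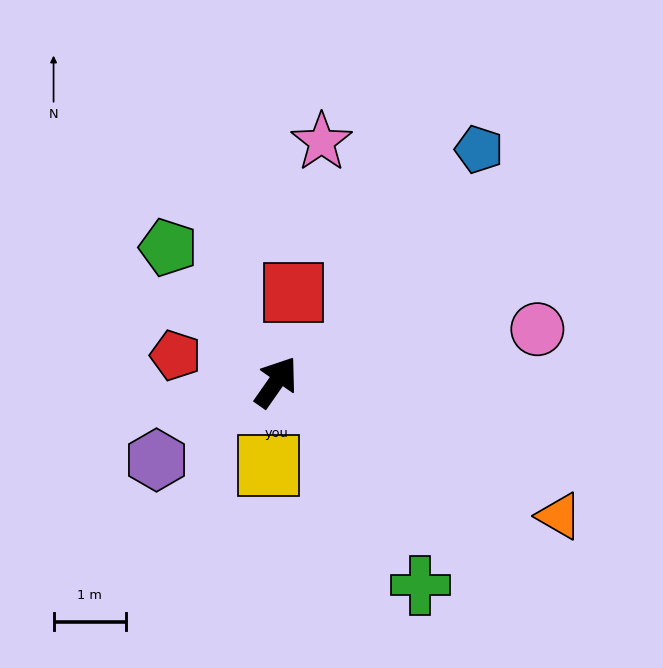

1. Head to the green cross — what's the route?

turn right 110°, forward 3.5 m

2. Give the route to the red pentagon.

turn left 110°, forward 1.4 m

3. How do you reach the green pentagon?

turn left 74°, forward 2.4 m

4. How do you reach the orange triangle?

turn right 80°, forward 4.3 m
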